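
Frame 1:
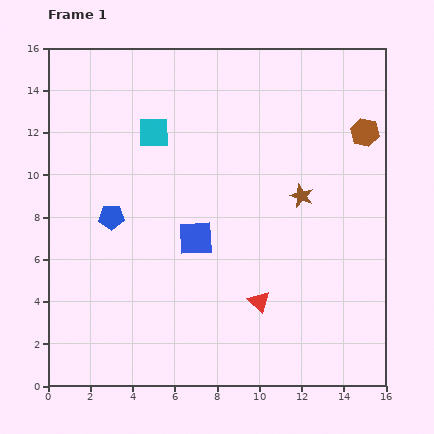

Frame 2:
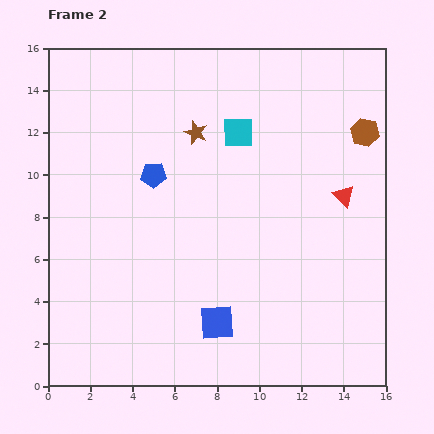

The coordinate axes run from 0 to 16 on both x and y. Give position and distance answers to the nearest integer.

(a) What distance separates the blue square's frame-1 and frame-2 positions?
4

The blue square moved from (7, 7) to (8, 3), a distance of √(1² + 4²) ≈ 4.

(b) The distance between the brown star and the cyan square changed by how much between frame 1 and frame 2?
-6

Distance in frame 1: 8. Distance in frame 2: 2.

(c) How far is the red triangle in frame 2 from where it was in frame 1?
6

The red triangle moved from (10, 4) to (14, 9), a distance of √(4² + 5²) ≈ 6.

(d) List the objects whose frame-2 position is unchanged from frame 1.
the brown hexagon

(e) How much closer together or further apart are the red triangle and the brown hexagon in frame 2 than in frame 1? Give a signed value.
-6

Distance in frame 1: 9. Distance in frame 2: 3.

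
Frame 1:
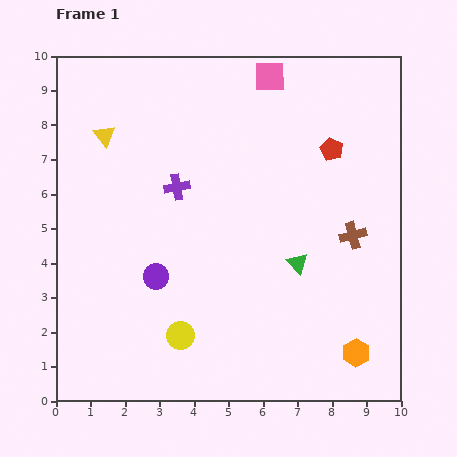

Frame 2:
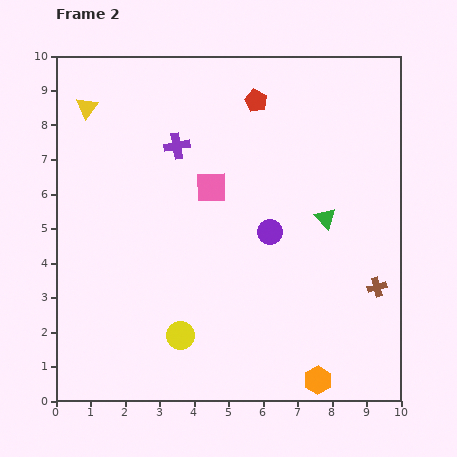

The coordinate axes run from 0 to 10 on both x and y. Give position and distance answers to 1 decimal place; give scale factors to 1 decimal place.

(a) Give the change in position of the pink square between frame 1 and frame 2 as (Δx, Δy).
(-1.7, -3.2)

The pink square was at (6.2, 9.4) in frame 1 and (4.5, 6.2) in frame 2.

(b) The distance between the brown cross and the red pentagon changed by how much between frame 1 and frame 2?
+3.8

Distance in frame 1: 2.6. Distance in frame 2: 6.4.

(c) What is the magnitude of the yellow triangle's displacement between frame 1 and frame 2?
0.9

The yellow triangle moved from (1.4, 7.7) to (0.9, 8.5), a distance of √(0.5² + 0.8²) ≈ 0.9.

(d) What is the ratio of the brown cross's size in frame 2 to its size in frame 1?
0.7×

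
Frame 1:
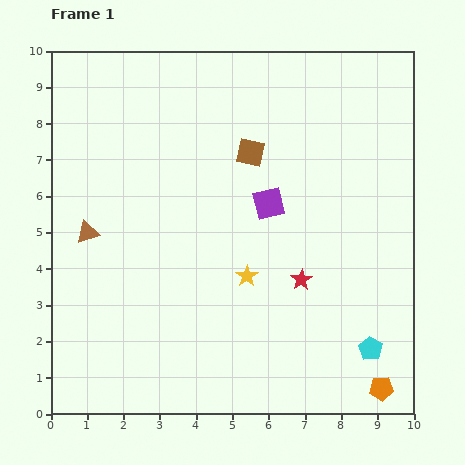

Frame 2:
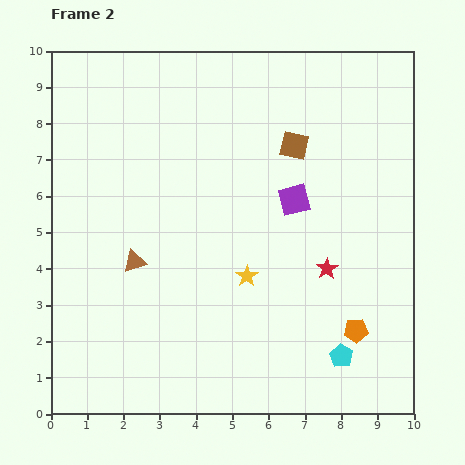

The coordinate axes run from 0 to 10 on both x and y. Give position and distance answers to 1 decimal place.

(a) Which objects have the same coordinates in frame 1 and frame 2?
the yellow star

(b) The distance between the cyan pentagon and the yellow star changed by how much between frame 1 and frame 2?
-0.5

Distance in frame 1: 3.9. Distance in frame 2: 3.4.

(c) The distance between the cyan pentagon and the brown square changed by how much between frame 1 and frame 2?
-0.4

Distance in frame 1: 6.3. Distance in frame 2: 5.9.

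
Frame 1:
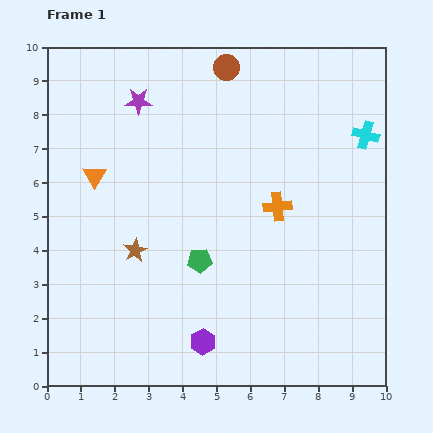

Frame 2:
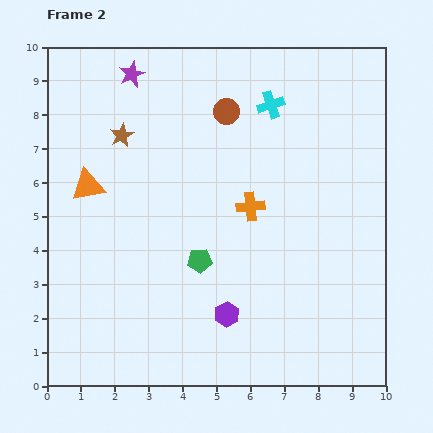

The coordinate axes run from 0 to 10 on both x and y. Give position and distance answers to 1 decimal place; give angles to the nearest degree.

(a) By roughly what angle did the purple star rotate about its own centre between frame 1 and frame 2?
25° counter-clockwise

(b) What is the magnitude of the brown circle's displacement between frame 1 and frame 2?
1.3

The brown circle moved from (5.3, 9.4) to (5.3, 8.1), a distance of √(0.0² + 1.3²) ≈ 1.3.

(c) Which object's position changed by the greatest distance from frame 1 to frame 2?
the brown star

(moved 3.4; next 2.9)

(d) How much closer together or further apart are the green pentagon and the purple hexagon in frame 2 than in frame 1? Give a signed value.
-0.6

Distance in frame 1: 2.4. Distance in frame 2: 1.8.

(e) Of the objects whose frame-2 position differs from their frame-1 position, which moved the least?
the orange triangle

(moved 0.4)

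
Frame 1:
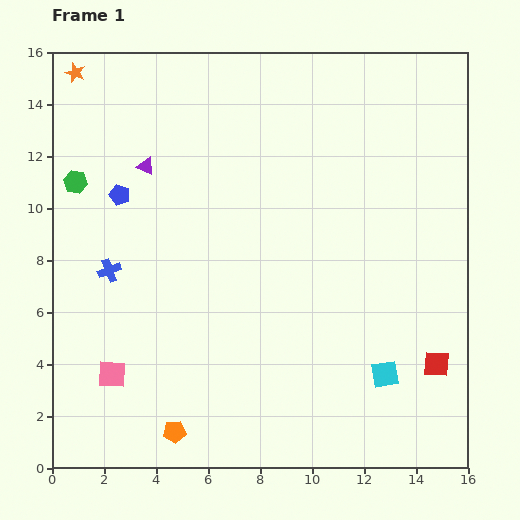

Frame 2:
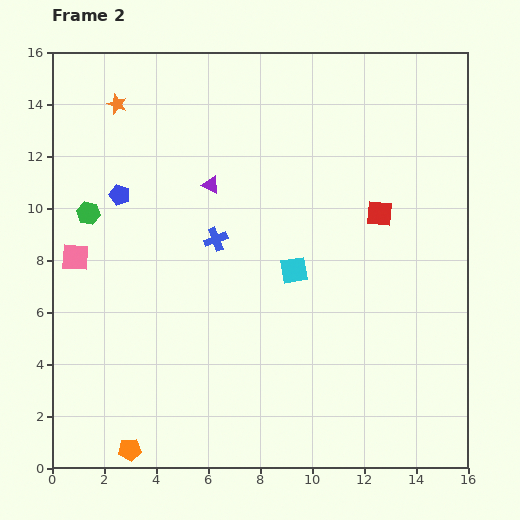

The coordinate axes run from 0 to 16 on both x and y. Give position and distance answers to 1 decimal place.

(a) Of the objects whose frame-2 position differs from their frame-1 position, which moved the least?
the green hexagon

(moved 1.3)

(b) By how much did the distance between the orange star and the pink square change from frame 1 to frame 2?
-5.6

Distance in frame 1: 11.7. Distance in frame 2: 6.1.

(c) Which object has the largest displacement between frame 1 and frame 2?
the red square

(moved 6.2; next 5.3)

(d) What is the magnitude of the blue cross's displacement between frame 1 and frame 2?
4.3

The blue cross moved from (2.2, 7.6) to (6.3, 8.8), a distance of √(4.1² + 1.2²) ≈ 4.3.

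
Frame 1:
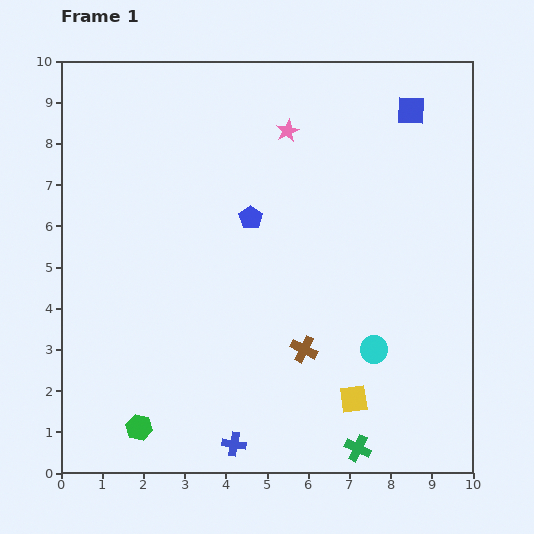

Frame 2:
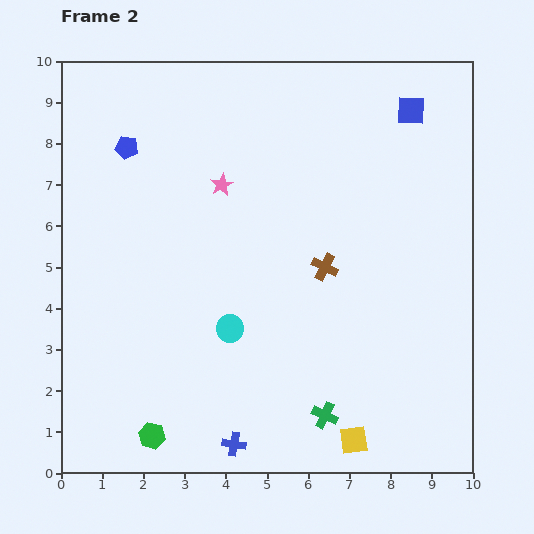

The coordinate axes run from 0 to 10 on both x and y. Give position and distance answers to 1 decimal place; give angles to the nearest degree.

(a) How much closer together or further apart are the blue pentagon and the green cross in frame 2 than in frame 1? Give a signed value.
+1.9

Distance in frame 1: 6.2. Distance in frame 2: 8.1.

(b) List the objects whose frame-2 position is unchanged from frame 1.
the blue cross, the blue square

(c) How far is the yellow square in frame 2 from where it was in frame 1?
1.0

The yellow square moved from (7.1, 1.8) to (7.1, 0.8), a distance of √(0.0² + 1.0²) ≈ 1.0.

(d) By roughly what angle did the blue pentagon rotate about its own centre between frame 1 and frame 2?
25° counter-clockwise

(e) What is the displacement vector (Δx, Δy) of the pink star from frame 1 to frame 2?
(-1.6, -1.3)

The pink star was at (5.5, 8.3) in frame 1 and (3.9, 7.0) in frame 2.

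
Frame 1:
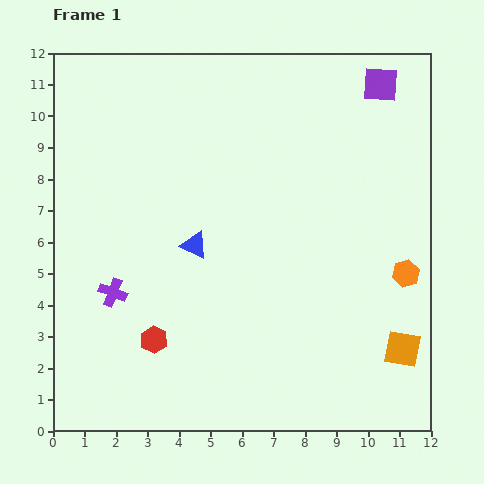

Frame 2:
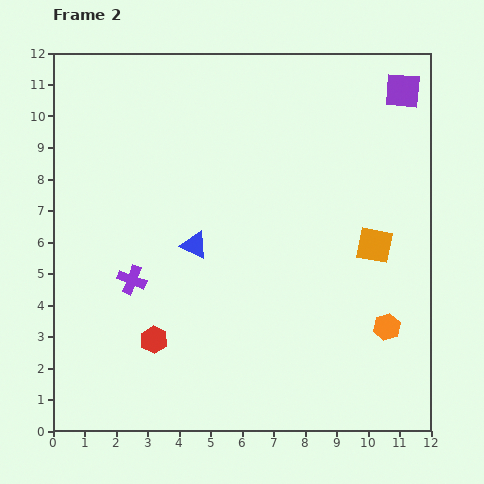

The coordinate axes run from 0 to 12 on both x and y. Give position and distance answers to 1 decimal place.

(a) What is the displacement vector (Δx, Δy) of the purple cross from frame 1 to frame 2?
(0.6, 0.4)

The purple cross was at (1.9, 4.4) in frame 1 and (2.5, 4.8) in frame 2.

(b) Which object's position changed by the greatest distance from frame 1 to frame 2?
the orange square

(moved 3.4; next 1.8)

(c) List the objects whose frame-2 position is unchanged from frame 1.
the red hexagon, the blue triangle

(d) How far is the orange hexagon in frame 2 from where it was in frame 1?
1.8

The orange hexagon moved from (11.2, 5.0) to (10.6, 3.3), a distance of √(0.6² + 1.7²) ≈ 1.8.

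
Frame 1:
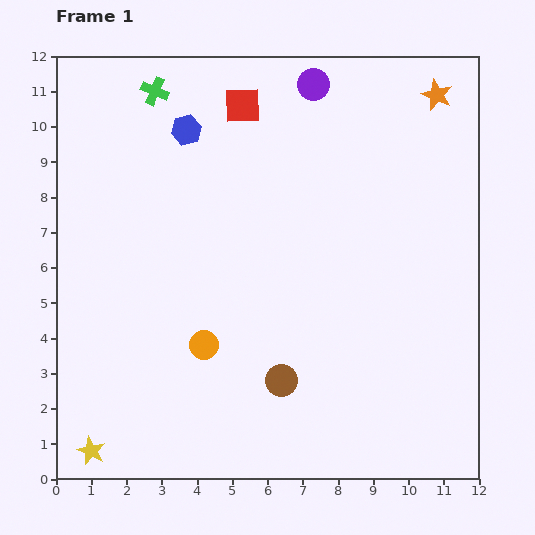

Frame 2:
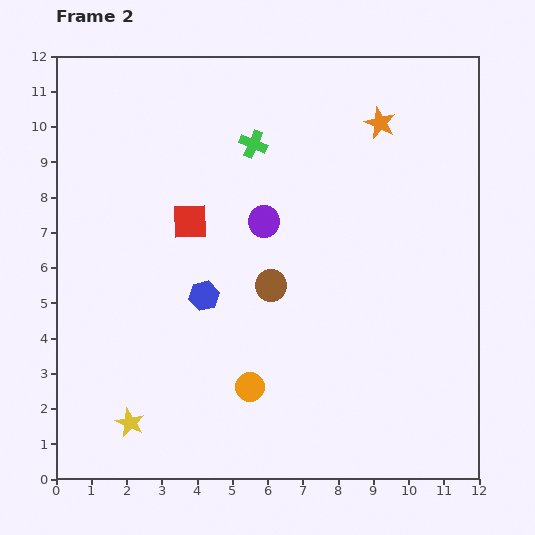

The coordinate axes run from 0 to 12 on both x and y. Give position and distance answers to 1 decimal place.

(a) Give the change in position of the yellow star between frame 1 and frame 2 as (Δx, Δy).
(1.1, 0.8)

The yellow star was at (1.0, 0.8) in frame 1 and (2.1, 1.6) in frame 2.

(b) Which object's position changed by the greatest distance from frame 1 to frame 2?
the blue hexagon

(moved 4.7; next 4.1)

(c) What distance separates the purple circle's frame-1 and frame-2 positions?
4.1

The purple circle moved from (7.3, 11.2) to (5.9, 7.3), a distance of √(1.4² + 3.9²) ≈ 4.1.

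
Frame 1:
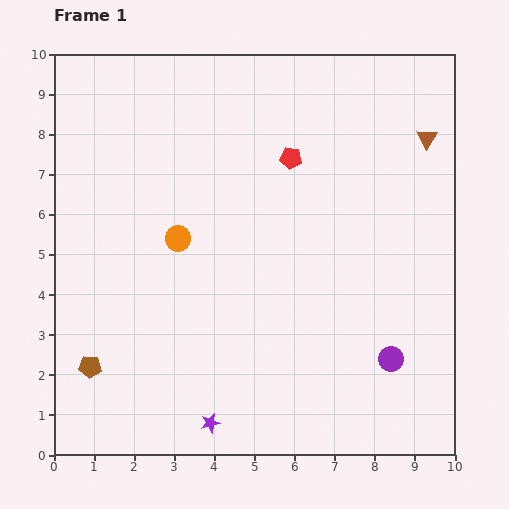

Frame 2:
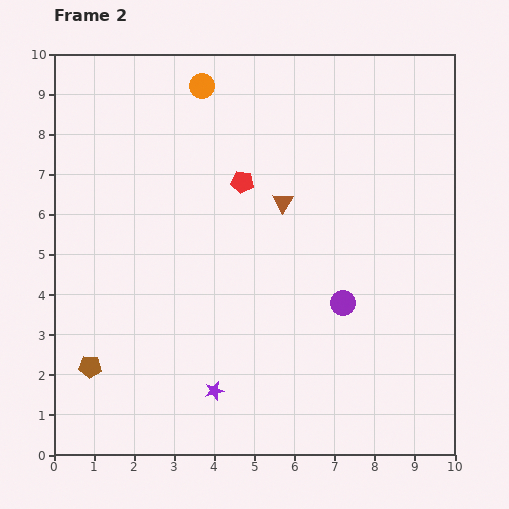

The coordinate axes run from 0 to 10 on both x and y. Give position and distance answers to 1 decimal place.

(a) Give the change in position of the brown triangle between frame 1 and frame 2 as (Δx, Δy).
(-3.6, -1.6)

The brown triangle was at (9.3, 7.9) in frame 1 and (5.7, 6.3) in frame 2.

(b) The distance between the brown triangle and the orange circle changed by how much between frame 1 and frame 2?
-3.2

Distance in frame 1: 6.7. Distance in frame 2: 3.5.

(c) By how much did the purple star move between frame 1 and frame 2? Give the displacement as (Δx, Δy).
(0.1, 0.8)

The purple star was at (3.9, 0.8) in frame 1 and (4.0, 1.6) in frame 2.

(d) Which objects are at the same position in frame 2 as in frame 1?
the brown pentagon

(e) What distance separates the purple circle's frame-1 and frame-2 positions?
1.8

The purple circle moved from (8.4, 2.4) to (7.2, 3.8), a distance of √(1.2² + 1.4²) ≈ 1.8.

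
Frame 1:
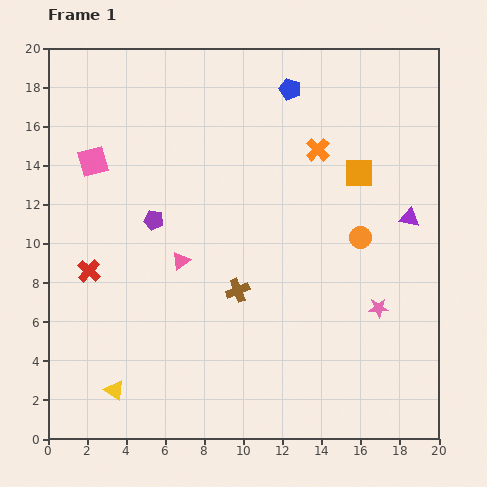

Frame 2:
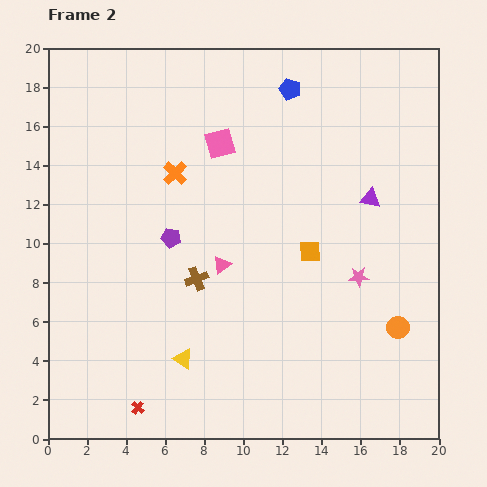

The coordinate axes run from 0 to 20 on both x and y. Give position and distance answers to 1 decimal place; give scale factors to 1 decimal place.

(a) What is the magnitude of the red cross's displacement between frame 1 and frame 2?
7.4

The red cross moved from (2.1, 8.6) to (4.6, 1.6), a distance of √(2.5² + 7.0²) ≈ 7.4.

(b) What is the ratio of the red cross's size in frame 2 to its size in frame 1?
0.6×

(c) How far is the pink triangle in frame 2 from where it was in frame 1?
2.1

The pink triangle moved from (6.8, 9.1) to (8.9, 8.9), a distance of √(2.1² + 0.2²) ≈ 2.1.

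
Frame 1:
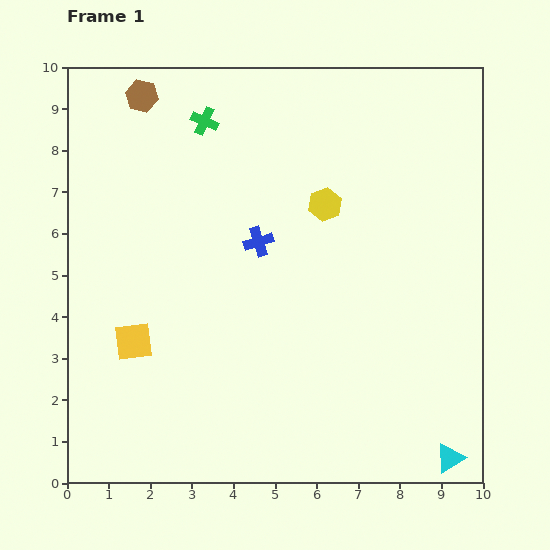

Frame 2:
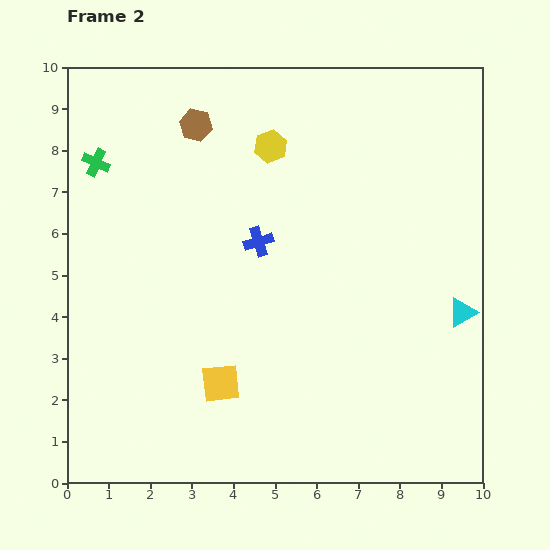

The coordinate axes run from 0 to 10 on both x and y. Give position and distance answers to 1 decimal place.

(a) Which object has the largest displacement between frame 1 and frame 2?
the cyan triangle

(moved 3.5; next 2.8)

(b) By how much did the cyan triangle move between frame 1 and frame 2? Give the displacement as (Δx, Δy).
(0.3, 3.5)

The cyan triangle was at (9.2, 0.6) in frame 1 and (9.5, 4.1) in frame 2.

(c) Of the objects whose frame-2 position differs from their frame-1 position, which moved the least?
the brown hexagon

(moved 1.5)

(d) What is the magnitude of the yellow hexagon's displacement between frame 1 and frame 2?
1.9

The yellow hexagon moved from (6.2, 6.7) to (4.9, 8.1), a distance of √(1.3² + 1.4²) ≈ 1.9.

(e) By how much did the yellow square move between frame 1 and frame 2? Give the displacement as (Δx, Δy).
(2.1, -1.0)

The yellow square was at (1.6, 3.4) in frame 1 and (3.7, 2.4) in frame 2.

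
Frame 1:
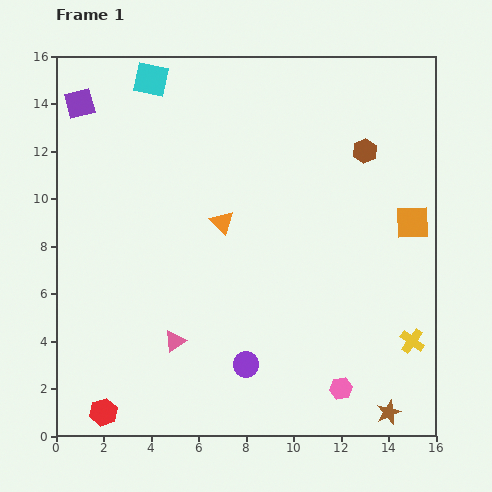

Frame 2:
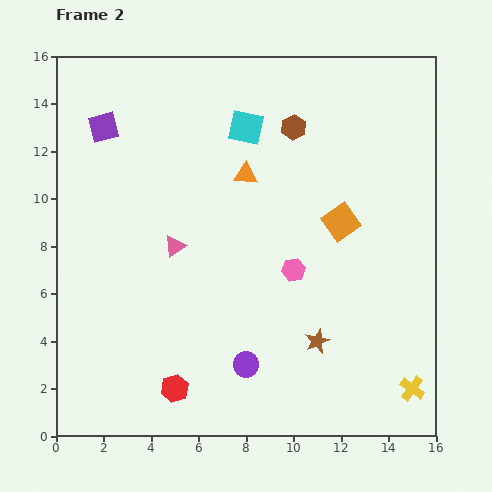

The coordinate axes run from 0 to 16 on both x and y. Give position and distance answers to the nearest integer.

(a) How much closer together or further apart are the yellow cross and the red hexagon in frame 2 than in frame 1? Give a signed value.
-3

Distance in frame 1: 13. Distance in frame 2: 10.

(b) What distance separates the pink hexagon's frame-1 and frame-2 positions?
5

The pink hexagon moved from (12, 2) to (10, 7), a distance of √(2² + 5²) ≈ 5.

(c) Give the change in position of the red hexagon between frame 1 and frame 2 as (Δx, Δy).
(3, 1)

The red hexagon was at (2, 1) in frame 1 and (5, 2) in frame 2.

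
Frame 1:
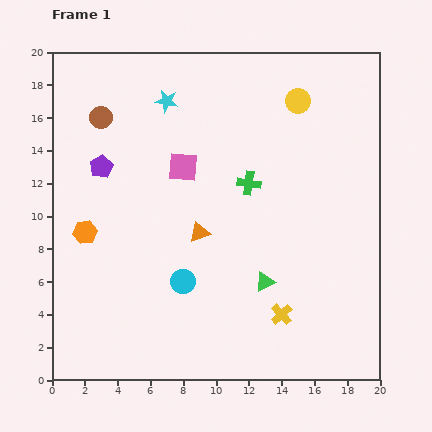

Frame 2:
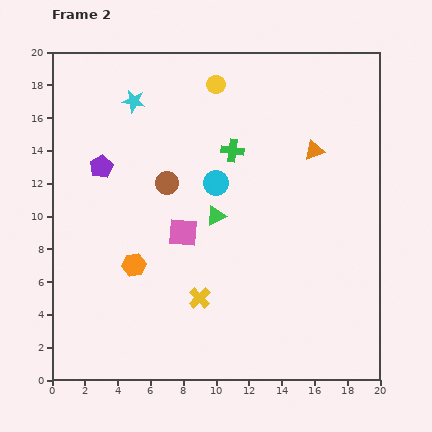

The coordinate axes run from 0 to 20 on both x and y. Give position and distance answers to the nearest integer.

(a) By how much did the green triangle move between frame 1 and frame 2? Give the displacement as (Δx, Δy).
(-3, 4)

The green triangle was at (13, 6) in frame 1 and (10, 10) in frame 2.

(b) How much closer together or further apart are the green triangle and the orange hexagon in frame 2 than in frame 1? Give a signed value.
-5

Distance in frame 1: 11. Distance in frame 2: 6.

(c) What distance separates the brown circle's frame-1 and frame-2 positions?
6

The brown circle moved from (3, 16) to (7, 12), a distance of √(4² + 4²) ≈ 6.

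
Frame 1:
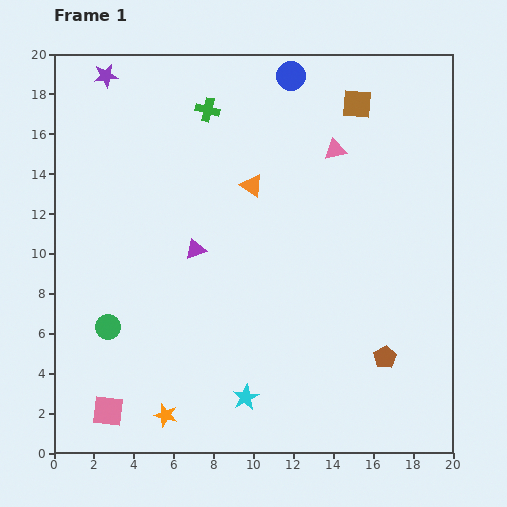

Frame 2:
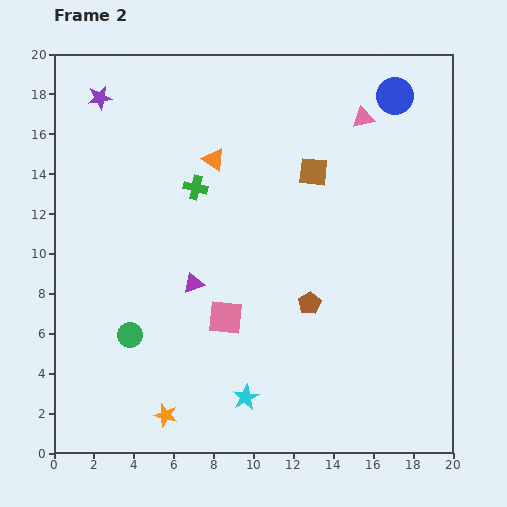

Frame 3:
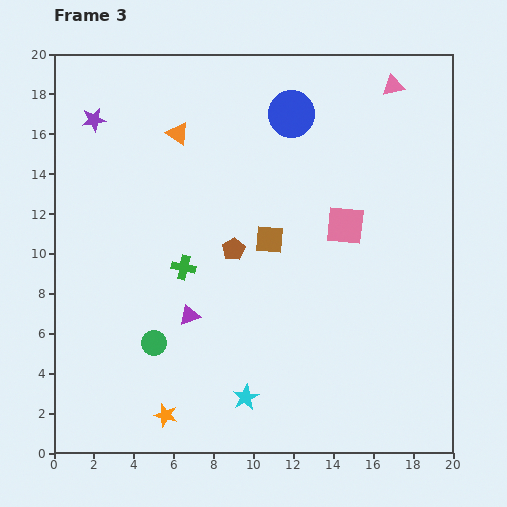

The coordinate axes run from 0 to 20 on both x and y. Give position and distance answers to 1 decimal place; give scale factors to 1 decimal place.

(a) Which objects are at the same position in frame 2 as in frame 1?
the cyan star, the orange star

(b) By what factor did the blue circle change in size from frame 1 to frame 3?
1.6×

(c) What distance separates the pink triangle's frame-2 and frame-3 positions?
2.2

The pink triangle moved from (15.5, 16.8) to (17.0, 18.4), a distance of √(1.5² + 1.6²) ≈ 2.2.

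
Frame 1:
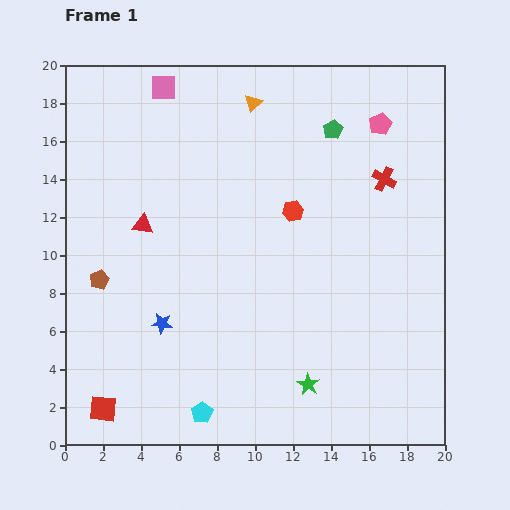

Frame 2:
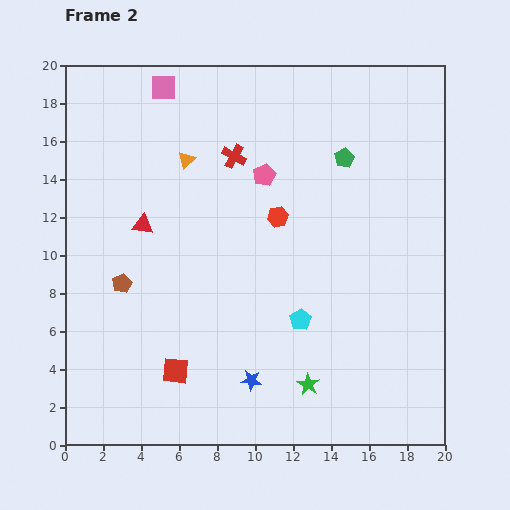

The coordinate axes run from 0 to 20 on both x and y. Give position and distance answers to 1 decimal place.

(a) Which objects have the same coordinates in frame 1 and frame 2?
the green star, the red triangle, the pink square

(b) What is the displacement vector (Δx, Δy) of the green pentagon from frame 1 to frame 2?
(0.6, -1.5)

The green pentagon was at (14.1, 16.6) in frame 1 and (14.7, 15.1) in frame 2.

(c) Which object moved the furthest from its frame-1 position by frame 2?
the red cross

(moved 8.0; next 7.1)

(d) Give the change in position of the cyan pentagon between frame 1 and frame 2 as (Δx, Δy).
(5.2, 4.9)

The cyan pentagon was at (7.2, 1.7) in frame 1 and (12.4, 6.6) in frame 2.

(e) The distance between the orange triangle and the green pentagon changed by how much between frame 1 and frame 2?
+3.9

Distance in frame 1: 4.4. Distance in frame 2: 8.3.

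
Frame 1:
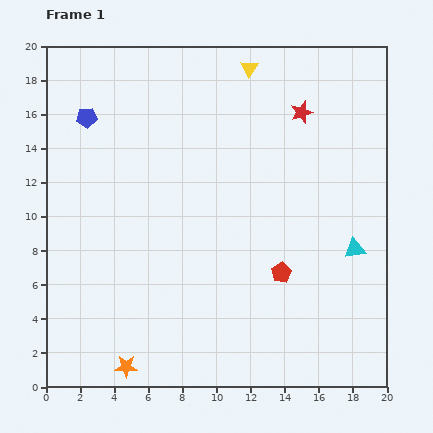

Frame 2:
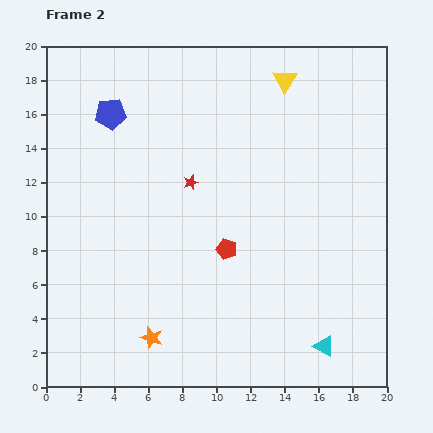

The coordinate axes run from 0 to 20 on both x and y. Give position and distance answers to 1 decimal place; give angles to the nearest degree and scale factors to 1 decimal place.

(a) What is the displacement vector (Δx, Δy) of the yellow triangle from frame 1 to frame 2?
(2.1, -0.7)

The yellow triangle was at (11.9, 18.7) in frame 1 and (14.0, 18.0) in frame 2.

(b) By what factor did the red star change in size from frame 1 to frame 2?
0.7×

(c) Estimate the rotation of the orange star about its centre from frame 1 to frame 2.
18° clockwise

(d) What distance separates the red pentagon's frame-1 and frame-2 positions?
3.5

The red pentagon moved from (13.8, 6.7) to (10.6, 8.1), a distance of √(3.2² + 1.4²) ≈ 3.5.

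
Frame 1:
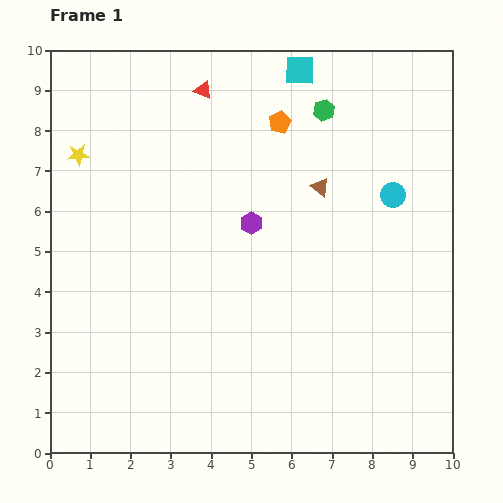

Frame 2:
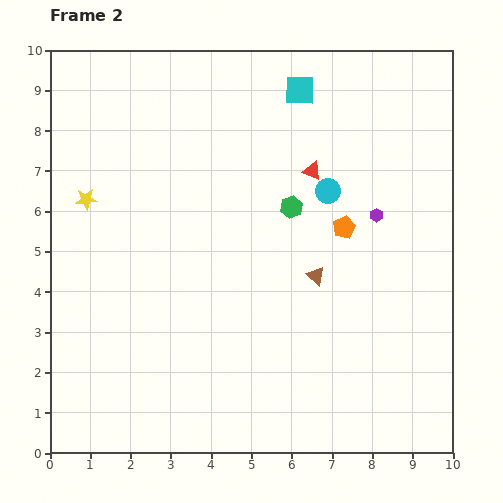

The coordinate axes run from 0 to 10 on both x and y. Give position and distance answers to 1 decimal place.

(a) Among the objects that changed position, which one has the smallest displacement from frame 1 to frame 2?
the cyan square

(moved 0.5)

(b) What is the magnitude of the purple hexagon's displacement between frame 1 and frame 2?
3.1

The purple hexagon moved from (5.0, 5.7) to (8.1, 5.9), a distance of √(3.1² + 0.2²) ≈ 3.1.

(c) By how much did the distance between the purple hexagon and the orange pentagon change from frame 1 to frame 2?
-1.7

Distance in frame 1: 2.6. Distance in frame 2: 0.9.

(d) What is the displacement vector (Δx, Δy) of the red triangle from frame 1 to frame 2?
(2.7, -2.0)

The red triangle was at (3.8, 9.0) in frame 1 and (6.5, 7.0) in frame 2.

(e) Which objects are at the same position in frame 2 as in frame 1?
none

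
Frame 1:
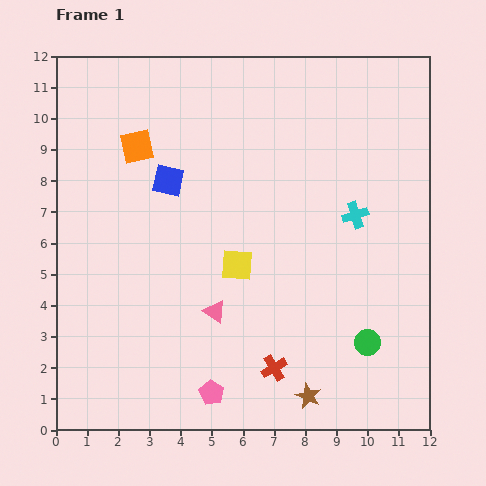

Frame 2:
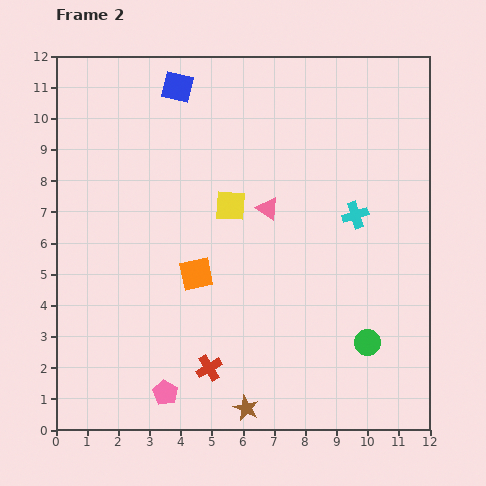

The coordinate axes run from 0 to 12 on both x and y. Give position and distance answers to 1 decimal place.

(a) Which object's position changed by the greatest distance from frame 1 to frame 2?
the orange square

(moved 4.5; next 3.7)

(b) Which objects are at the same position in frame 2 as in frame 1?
the green circle, the cyan cross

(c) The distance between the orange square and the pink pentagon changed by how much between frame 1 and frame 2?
-4.4

Distance in frame 1: 8.3. Distance in frame 2: 3.9.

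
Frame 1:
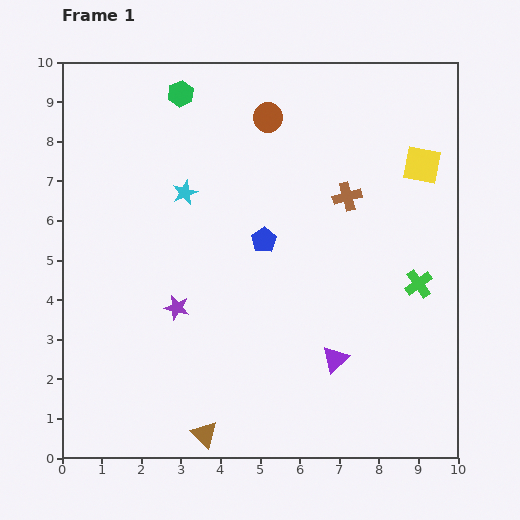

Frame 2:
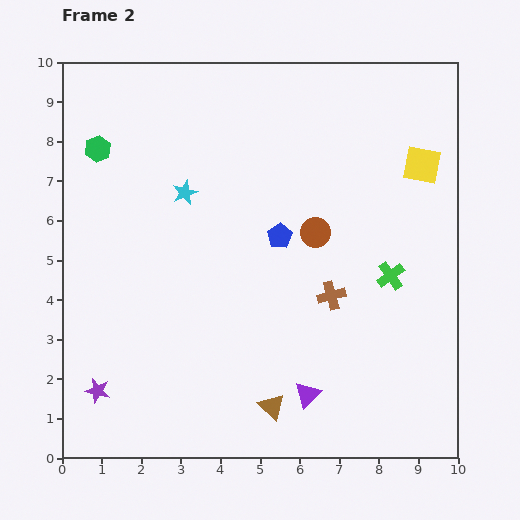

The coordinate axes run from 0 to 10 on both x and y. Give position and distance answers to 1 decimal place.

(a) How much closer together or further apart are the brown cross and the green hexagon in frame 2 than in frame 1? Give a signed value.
+2.1

Distance in frame 1: 4.9. Distance in frame 2: 7.0.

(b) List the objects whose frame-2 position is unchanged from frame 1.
the cyan star, the yellow square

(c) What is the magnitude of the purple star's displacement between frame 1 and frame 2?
2.9

The purple star moved from (2.9, 3.8) to (0.9, 1.7), a distance of √(2.0² + 2.1²) ≈ 2.9.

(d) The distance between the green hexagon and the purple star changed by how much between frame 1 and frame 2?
+0.7

Distance in frame 1: 5.4. Distance in frame 2: 6.1.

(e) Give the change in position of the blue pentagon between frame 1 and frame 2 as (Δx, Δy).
(0.4, 0.1)

The blue pentagon was at (5.1, 5.5) in frame 1 and (5.5, 5.6) in frame 2.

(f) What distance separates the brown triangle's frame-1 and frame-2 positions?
1.8

The brown triangle moved from (3.6, 0.6) to (5.3, 1.3), a distance of √(1.7² + 0.7²) ≈ 1.8.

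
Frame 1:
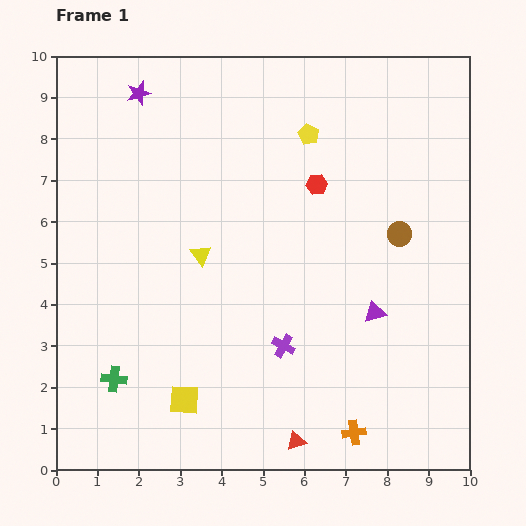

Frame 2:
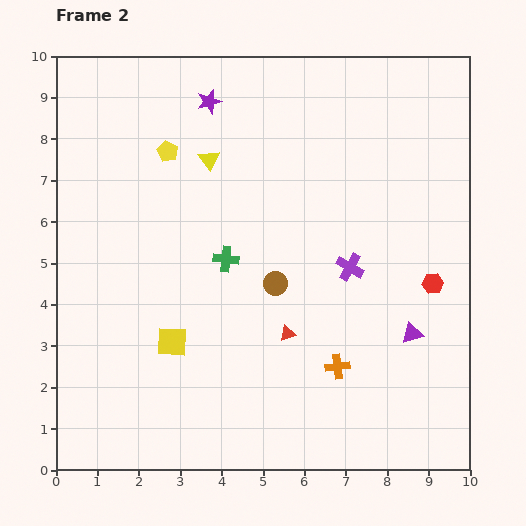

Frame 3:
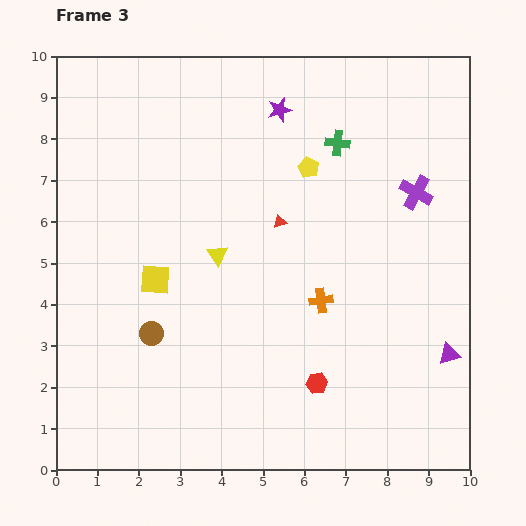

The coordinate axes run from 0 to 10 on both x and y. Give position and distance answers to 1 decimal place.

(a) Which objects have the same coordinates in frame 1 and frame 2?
none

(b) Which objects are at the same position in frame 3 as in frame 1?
none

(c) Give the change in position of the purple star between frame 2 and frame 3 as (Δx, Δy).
(1.7, -0.2)

The purple star was at (3.7, 8.9) in frame 2 and (5.4, 8.7) in frame 3.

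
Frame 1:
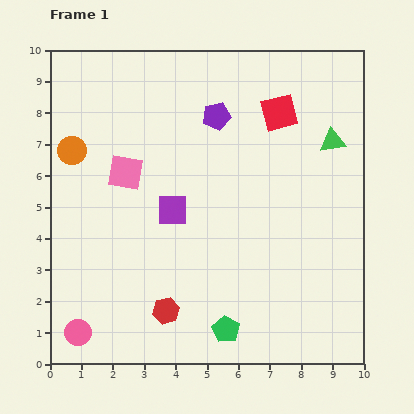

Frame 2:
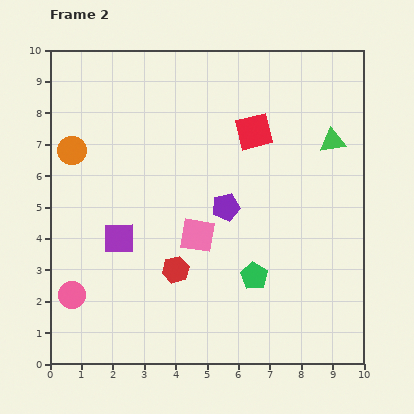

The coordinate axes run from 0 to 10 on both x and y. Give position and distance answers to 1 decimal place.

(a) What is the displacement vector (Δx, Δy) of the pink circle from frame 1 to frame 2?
(-0.2, 1.2)

The pink circle was at (0.9, 1.0) in frame 1 and (0.7, 2.2) in frame 2.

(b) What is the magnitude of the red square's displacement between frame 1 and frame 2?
1.0

The red square moved from (7.3, 8.0) to (6.5, 7.4), a distance of √(0.8² + 0.6²) ≈ 1.0.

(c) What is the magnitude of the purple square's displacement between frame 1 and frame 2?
1.9

The purple square moved from (3.9, 4.9) to (2.2, 4.0), a distance of √(1.7² + 0.9²) ≈ 1.9.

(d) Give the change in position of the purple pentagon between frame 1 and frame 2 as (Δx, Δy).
(0.3, -2.9)

The purple pentagon was at (5.3, 7.9) in frame 1 and (5.6, 5.0) in frame 2.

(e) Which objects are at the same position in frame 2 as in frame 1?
the green triangle, the orange circle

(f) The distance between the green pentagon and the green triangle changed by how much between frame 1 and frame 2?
-1.9

Distance in frame 1: 6.9. Distance in frame 2: 5.0.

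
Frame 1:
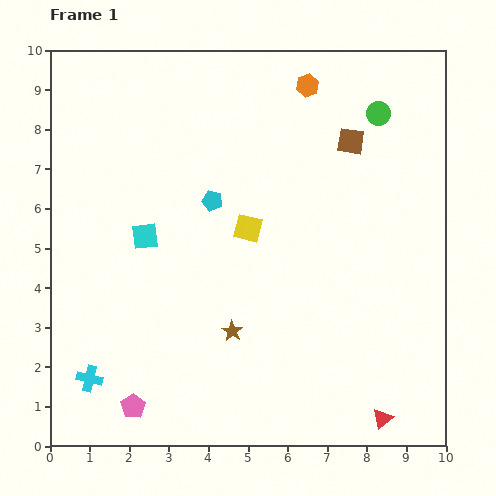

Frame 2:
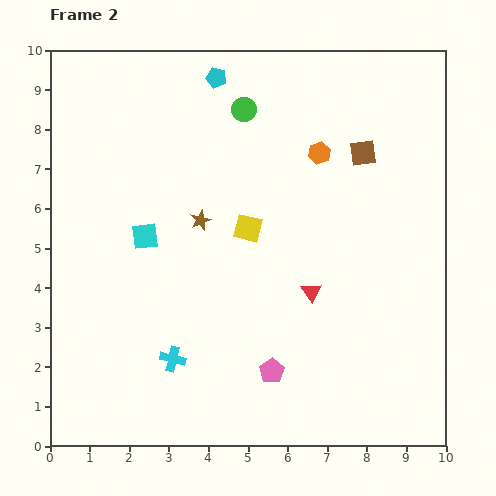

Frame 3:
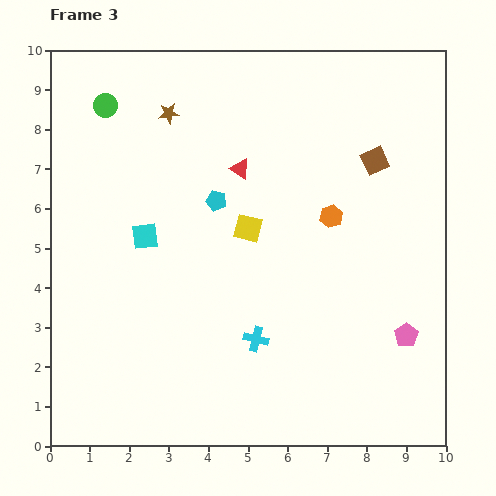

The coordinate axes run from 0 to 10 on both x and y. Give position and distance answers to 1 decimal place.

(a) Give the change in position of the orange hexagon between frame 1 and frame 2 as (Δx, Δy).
(0.3, -1.7)

The orange hexagon was at (6.5, 9.1) in frame 1 and (6.8, 7.4) in frame 2.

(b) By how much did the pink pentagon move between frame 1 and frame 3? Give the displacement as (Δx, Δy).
(6.9, 1.8)

The pink pentagon was at (2.1, 1.0) in frame 1 and (9.0, 2.8) in frame 3.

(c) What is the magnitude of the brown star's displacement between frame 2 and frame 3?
2.8

The brown star moved from (3.8, 5.7) to (3.0, 8.4), a distance of √(0.8² + 2.7²) ≈ 2.8.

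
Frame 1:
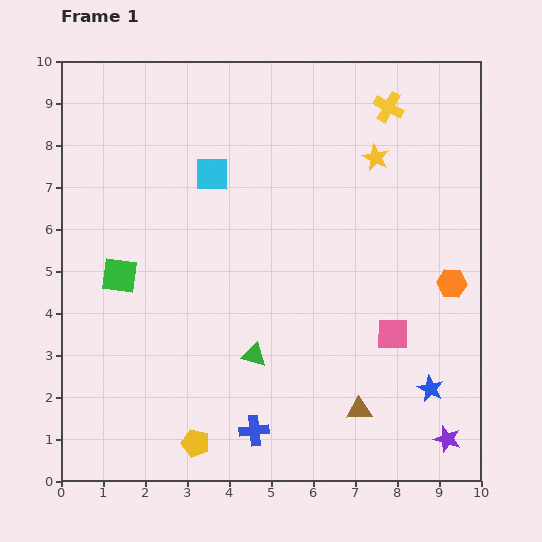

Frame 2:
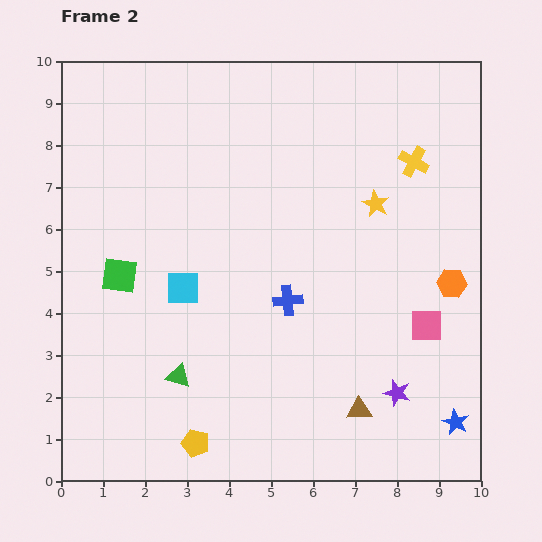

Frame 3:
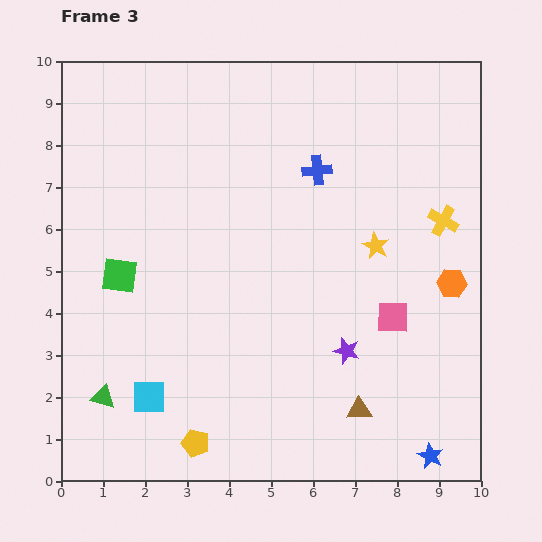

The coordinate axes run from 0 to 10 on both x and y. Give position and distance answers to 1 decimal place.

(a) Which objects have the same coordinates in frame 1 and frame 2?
the yellow pentagon, the orange hexagon, the brown triangle, the green square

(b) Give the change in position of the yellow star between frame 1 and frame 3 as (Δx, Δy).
(0.0, -2.1)

The yellow star was at (7.5, 7.7) in frame 1 and (7.5, 5.6) in frame 3.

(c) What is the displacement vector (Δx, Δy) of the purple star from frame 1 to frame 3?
(-2.4, 2.1)

The purple star was at (9.2, 1.0) in frame 1 and (6.8, 3.1) in frame 3.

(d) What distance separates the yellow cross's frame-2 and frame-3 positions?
1.6

The yellow cross moved from (8.4, 7.6) to (9.1, 6.2), a distance of √(0.7² + 1.4²) ≈ 1.6.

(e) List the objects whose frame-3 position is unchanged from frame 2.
the yellow pentagon, the orange hexagon, the brown triangle, the green square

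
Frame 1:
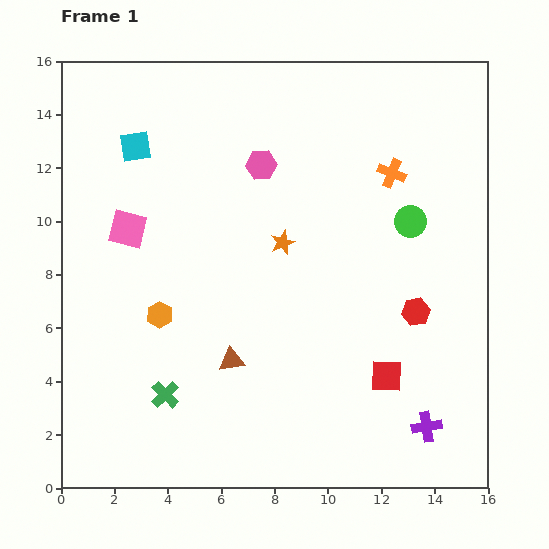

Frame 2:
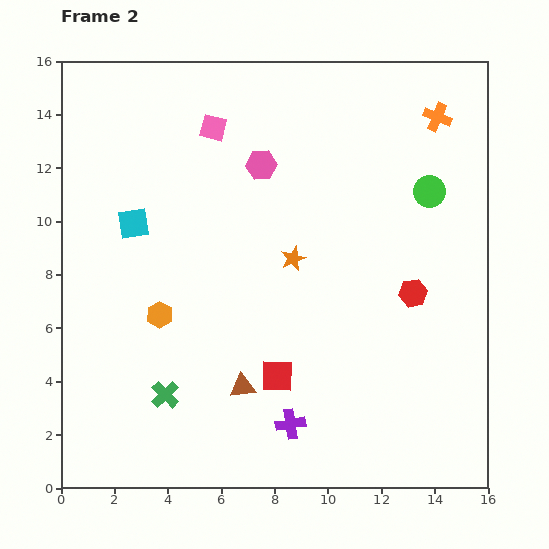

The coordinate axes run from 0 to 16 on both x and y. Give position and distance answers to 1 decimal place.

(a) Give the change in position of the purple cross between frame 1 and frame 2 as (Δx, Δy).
(-5.1, 0.1)

The purple cross was at (13.7, 2.3) in frame 1 and (8.6, 2.4) in frame 2.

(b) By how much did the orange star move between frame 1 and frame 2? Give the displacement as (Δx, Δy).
(0.4, -0.6)

The orange star was at (8.3, 9.2) in frame 1 and (8.7, 8.6) in frame 2.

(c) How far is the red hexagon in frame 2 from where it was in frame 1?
0.7

The red hexagon moved from (13.3, 6.6) to (13.2, 7.3), a distance of √(0.1² + 0.7²) ≈ 0.7.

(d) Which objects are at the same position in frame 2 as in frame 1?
the pink hexagon, the orange hexagon, the green cross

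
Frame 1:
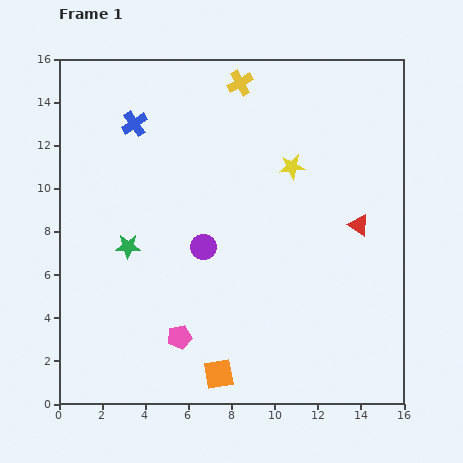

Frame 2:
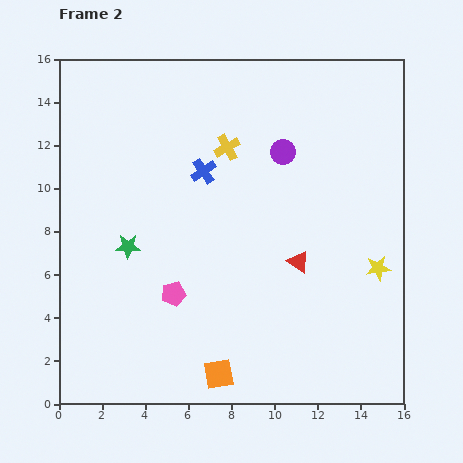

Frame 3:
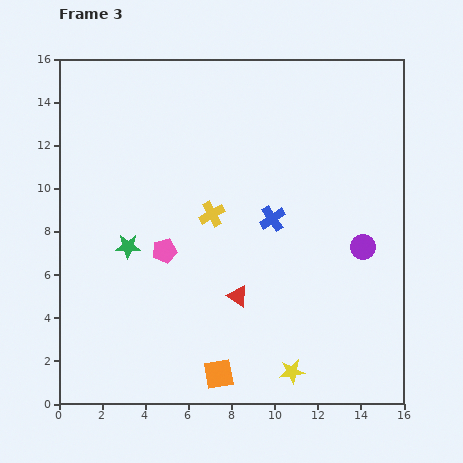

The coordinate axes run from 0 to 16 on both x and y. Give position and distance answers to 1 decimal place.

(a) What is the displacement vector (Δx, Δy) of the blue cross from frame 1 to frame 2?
(3.2, -2.2)

The blue cross was at (3.5, 13.0) in frame 1 and (6.7, 10.8) in frame 2.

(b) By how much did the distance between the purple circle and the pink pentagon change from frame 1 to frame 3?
+4.9

Distance in frame 1: 4.3. Distance in frame 3: 9.2.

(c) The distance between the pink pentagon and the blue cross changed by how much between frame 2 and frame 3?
-0.7

Distance in frame 2: 5.9. Distance in frame 3: 5.2.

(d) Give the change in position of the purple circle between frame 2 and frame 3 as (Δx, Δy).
(3.7, -4.4)

The purple circle was at (10.4, 11.7) in frame 2 and (14.1, 7.3) in frame 3.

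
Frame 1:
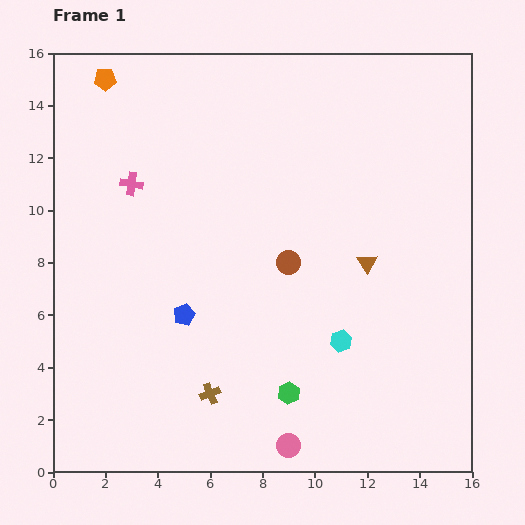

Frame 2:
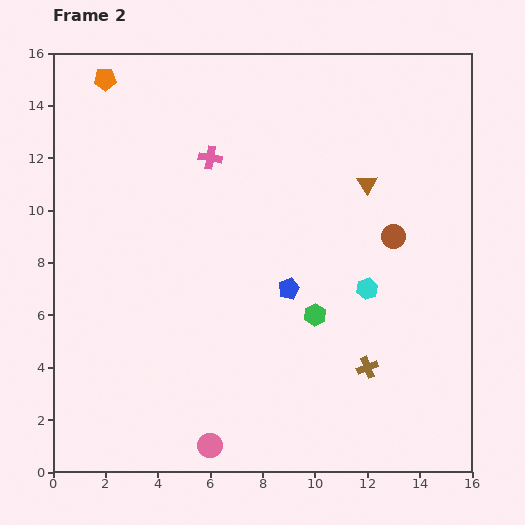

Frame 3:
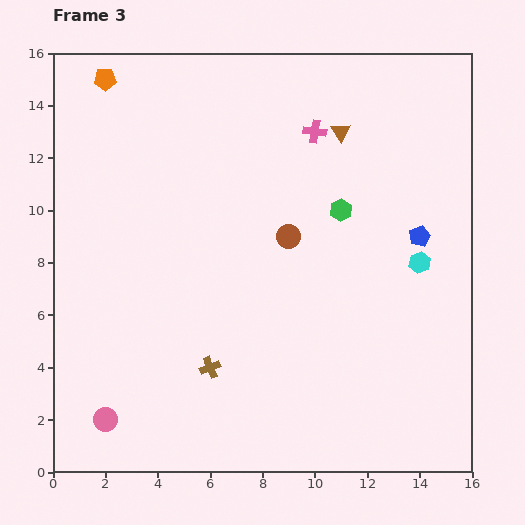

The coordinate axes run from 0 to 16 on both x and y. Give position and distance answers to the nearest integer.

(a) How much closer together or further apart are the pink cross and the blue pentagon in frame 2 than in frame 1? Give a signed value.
+1

Distance in frame 1: 5. Distance in frame 2: 6.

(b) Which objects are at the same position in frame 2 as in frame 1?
the orange pentagon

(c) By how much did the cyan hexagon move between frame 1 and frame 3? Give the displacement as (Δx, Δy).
(3, 3)

The cyan hexagon was at (11, 5) in frame 1 and (14, 8) in frame 3.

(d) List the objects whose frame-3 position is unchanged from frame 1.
the orange pentagon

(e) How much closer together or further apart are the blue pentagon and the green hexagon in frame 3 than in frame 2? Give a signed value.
+2

Distance in frame 2: 1. Distance in frame 3: 3.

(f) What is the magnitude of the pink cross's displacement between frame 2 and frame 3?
4

The pink cross moved from (6, 12) to (10, 13), a distance of √(4² + 1²) ≈ 4.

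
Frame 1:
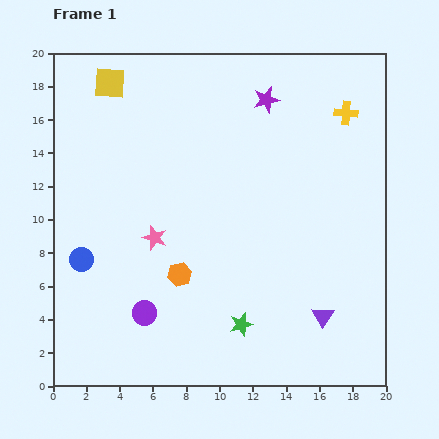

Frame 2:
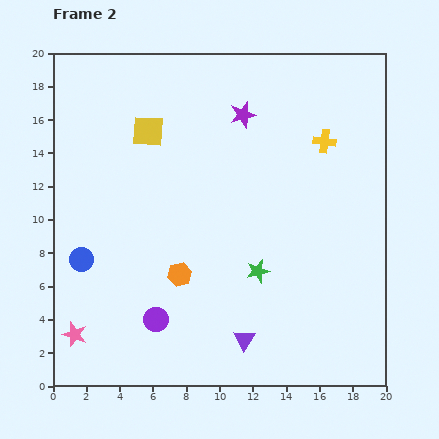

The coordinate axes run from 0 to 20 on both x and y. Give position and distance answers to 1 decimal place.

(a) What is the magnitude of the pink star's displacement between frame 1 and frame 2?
7.5

The pink star moved from (6.1, 8.9) to (1.3, 3.1), a distance of √(4.8² + 5.8²) ≈ 7.5.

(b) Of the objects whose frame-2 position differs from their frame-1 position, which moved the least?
the purple circle

(moved 0.8)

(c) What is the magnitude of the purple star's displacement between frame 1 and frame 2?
1.7

The purple star moved from (12.8, 17.2) to (11.4, 16.3), a distance of √(1.4² + 0.9²) ≈ 1.7.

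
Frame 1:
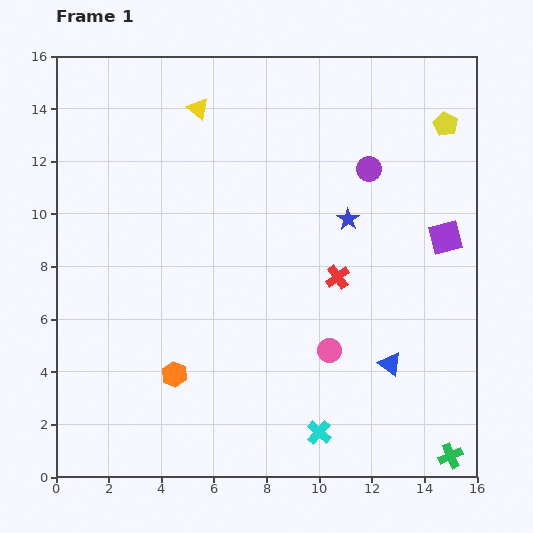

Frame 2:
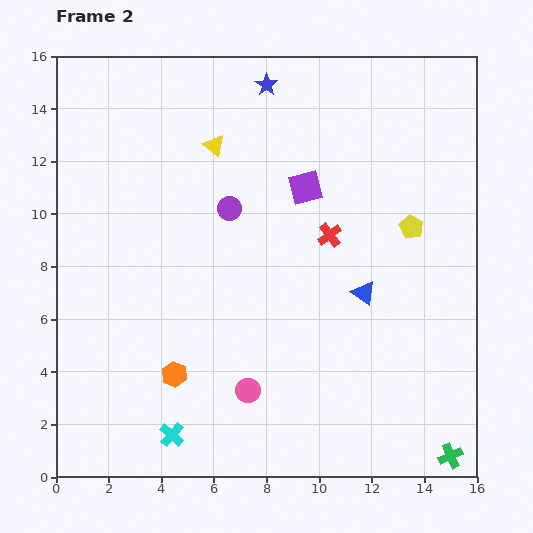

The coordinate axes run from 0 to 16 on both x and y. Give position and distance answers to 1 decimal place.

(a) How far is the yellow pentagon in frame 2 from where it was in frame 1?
4.1

The yellow pentagon moved from (14.8, 13.4) to (13.5, 9.5), a distance of √(1.3² + 3.9²) ≈ 4.1.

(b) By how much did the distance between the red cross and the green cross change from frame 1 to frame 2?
+1.6

Distance in frame 1: 8.0. Distance in frame 2: 9.6.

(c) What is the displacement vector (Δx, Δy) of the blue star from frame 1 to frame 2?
(-3.1, 5.1)

The blue star was at (11.1, 9.8) in frame 1 and (8.0, 14.9) in frame 2.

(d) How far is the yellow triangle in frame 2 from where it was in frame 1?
1.5

The yellow triangle moved from (5.4, 14.0) to (6.0, 12.6), a distance of √(0.6² + 1.4²) ≈ 1.5.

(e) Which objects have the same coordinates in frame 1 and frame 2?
the orange hexagon, the green cross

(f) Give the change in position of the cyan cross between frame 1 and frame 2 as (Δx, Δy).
(-5.6, -0.1)

The cyan cross was at (10.0, 1.7) in frame 1 and (4.4, 1.6) in frame 2.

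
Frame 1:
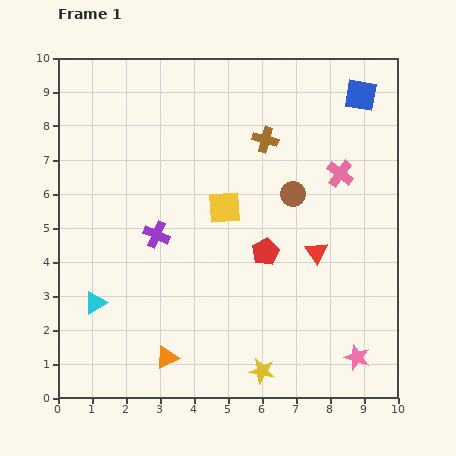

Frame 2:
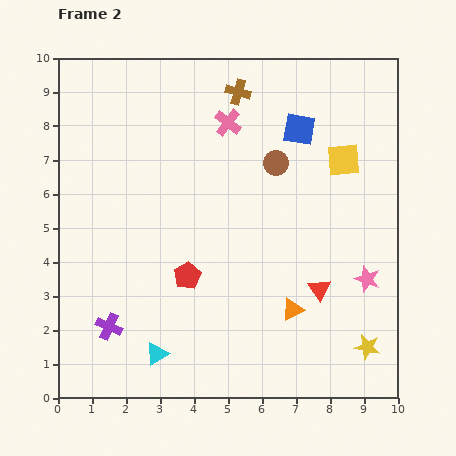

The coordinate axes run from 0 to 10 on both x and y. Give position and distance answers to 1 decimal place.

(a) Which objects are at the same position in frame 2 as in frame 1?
none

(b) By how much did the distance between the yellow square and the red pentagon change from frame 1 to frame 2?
+3.9

Distance in frame 1: 1.8. Distance in frame 2: 5.7.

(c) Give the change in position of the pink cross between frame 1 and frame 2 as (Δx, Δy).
(-3.3, 1.5)

The pink cross was at (8.3, 6.6) in frame 1 and (5.0, 8.1) in frame 2.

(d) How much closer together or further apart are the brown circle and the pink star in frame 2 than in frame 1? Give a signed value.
-0.9

Distance in frame 1: 5.2. Distance in frame 2: 4.3.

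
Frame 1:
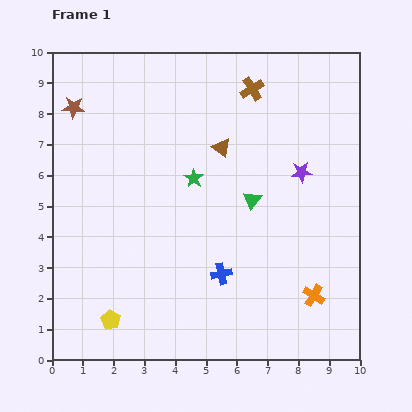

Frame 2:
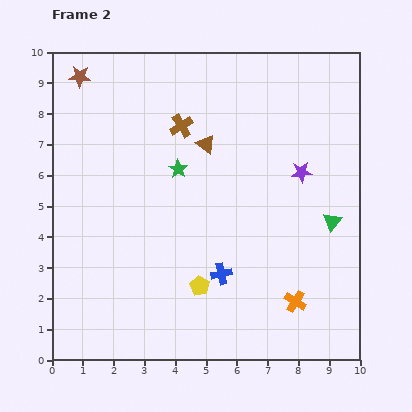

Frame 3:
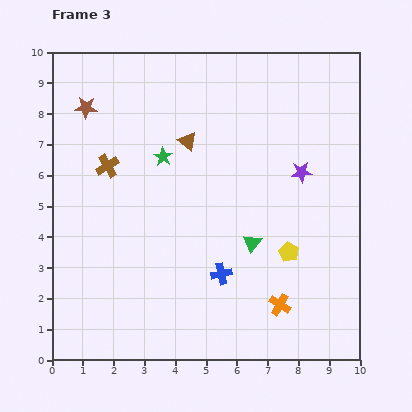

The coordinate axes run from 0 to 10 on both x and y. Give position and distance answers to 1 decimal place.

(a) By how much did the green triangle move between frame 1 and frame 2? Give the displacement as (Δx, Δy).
(2.6, -0.7)

The green triangle was at (6.5, 5.2) in frame 1 and (9.1, 4.5) in frame 2.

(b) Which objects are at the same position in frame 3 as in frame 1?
the blue cross, the purple star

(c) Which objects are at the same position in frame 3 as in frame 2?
the blue cross, the purple star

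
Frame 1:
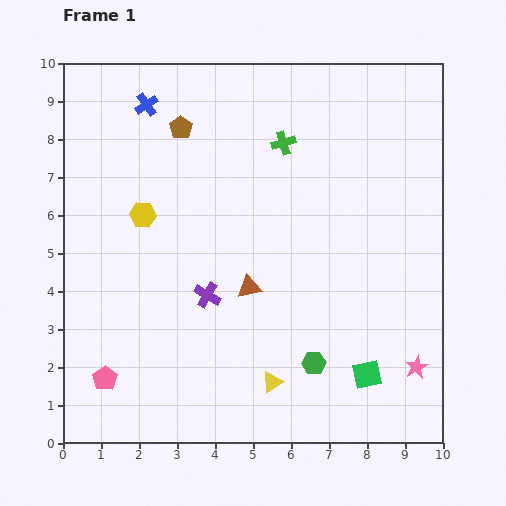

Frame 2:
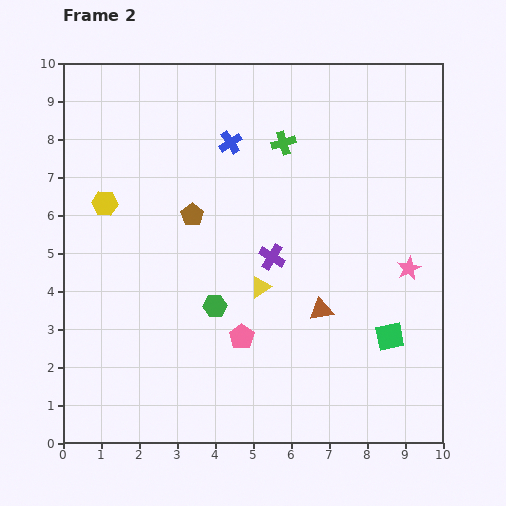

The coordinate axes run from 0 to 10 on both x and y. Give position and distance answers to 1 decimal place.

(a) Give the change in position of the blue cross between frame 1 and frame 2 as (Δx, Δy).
(2.2, -1.0)

The blue cross was at (2.2, 8.9) in frame 1 and (4.4, 7.9) in frame 2.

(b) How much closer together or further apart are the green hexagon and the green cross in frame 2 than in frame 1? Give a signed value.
-1.2

Distance in frame 1: 5.9. Distance in frame 2: 4.7.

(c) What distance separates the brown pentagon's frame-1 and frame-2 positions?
2.3

The brown pentagon moved from (3.1, 8.3) to (3.4, 6.0), a distance of √(0.3² + 2.3²) ≈ 2.3.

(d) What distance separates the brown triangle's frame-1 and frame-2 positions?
2.0

The brown triangle moved from (4.9, 4.1) to (6.8, 3.5), a distance of √(1.9² + 0.6²) ≈ 2.0.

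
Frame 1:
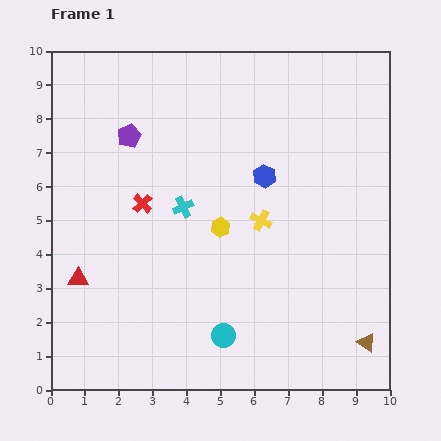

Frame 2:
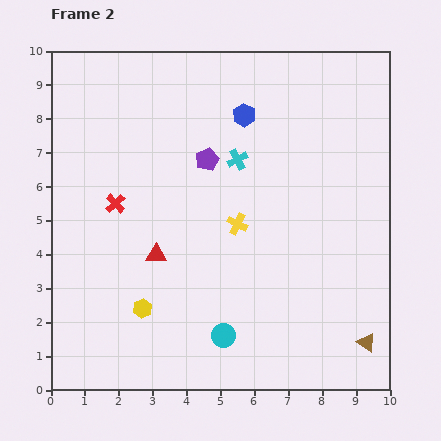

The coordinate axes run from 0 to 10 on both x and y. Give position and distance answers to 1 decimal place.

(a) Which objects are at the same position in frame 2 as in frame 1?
the cyan circle, the brown triangle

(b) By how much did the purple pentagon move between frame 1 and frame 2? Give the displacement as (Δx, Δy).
(2.3, -0.7)

The purple pentagon was at (2.3, 7.5) in frame 1 and (4.6, 6.8) in frame 2.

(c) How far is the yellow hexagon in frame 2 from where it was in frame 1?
3.3

The yellow hexagon moved from (5.0, 4.8) to (2.7, 2.4), a distance of √(2.3² + 2.4²) ≈ 3.3.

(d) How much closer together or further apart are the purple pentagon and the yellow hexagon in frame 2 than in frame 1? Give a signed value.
+1.0

Distance in frame 1: 3.8. Distance in frame 2: 4.8.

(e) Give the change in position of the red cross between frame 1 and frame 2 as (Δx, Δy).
(-0.8, 0.0)

The red cross was at (2.7, 5.5) in frame 1 and (1.9, 5.5) in frame 2.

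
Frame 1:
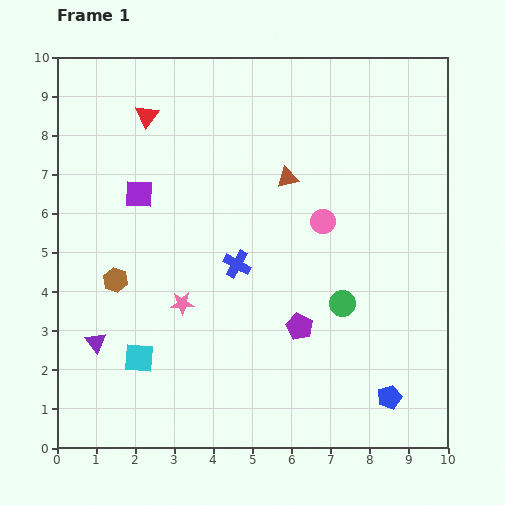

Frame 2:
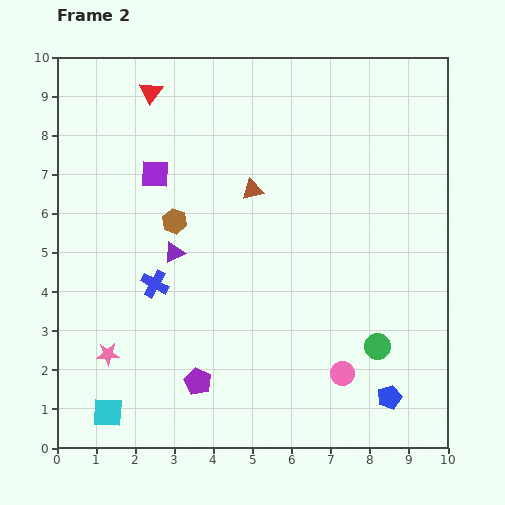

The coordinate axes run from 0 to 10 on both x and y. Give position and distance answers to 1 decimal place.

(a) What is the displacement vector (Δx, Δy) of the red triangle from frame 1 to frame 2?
(0.1, 0.6)

The red triangle was at (2.3, 8.5) in frame 1 and (2.4, 9.1) in frame 2.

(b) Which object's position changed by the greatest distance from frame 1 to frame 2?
the pink circle

(moved 3.9; next 3.0)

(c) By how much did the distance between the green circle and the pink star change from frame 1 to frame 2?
+2.8

Distance in frame 1: 4.1. Distance in frame 2: 6.9.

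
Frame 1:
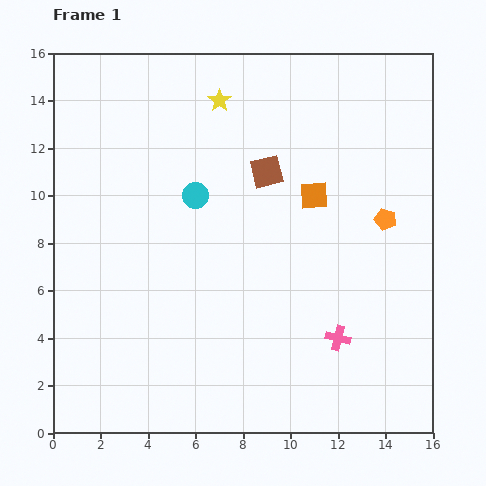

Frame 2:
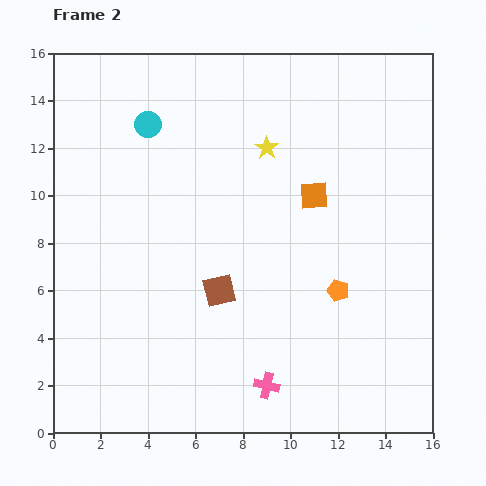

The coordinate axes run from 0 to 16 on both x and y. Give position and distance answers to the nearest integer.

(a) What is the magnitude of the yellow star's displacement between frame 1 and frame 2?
3

The yellow star moved from (7, 14) to (9, 12), a distance of √(2² + 2²) ≈ 3.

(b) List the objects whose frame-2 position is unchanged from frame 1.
the orange square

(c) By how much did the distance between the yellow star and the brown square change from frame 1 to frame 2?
+2

Distance in frame 1: 4. Distance in frame 2: 6.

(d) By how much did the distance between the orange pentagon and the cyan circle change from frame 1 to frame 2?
+3

Distance in frame 1: 8. Distance in frame 2: 11.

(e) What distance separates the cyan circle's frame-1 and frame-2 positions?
4

The cyan circle moved from (6, 10) to (4, 13), a distance of √(2² + 3²) ≈ 4.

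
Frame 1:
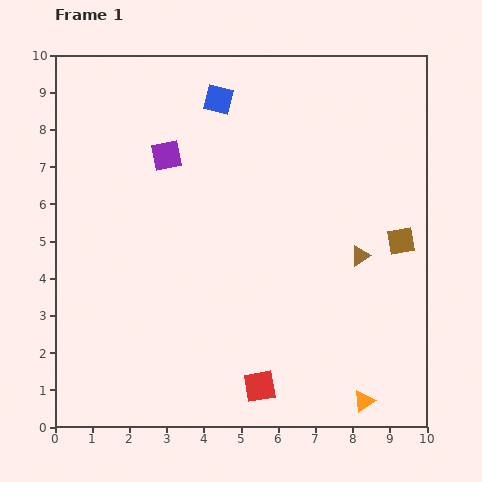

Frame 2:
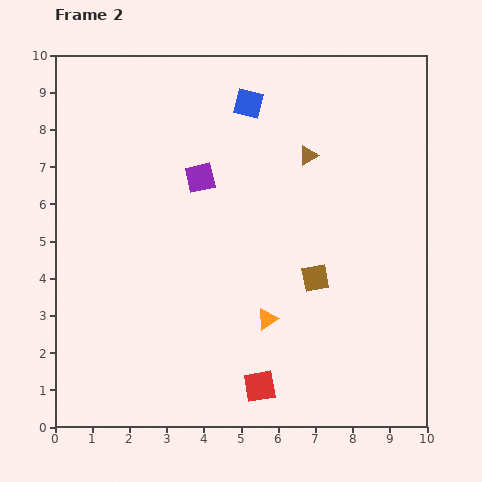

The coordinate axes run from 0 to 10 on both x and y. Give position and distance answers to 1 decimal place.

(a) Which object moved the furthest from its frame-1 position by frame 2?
the orange triangle

(moved 3.4; next 3.0)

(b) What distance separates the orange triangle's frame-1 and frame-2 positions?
3.4

The orange triangle moved from (8.3, 0.7) to (5.7, 2.9), a distance of √(2.6² + 2.2²) ≈ 3.4.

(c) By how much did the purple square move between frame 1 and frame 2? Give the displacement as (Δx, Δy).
(0.9, -0.6)

The purple square was at (3.0, 7.3) in frame 1 and (3.9, 6.7) in frame 2.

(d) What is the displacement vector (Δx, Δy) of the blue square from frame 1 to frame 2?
(0.8, -0.1)

The blue square was at (4.4, 8.8) in frame 1 and (5.2, 8.7) in frame 2.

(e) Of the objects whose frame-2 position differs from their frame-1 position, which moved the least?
the blue square

(moved 0.8)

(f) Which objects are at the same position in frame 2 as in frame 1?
the red square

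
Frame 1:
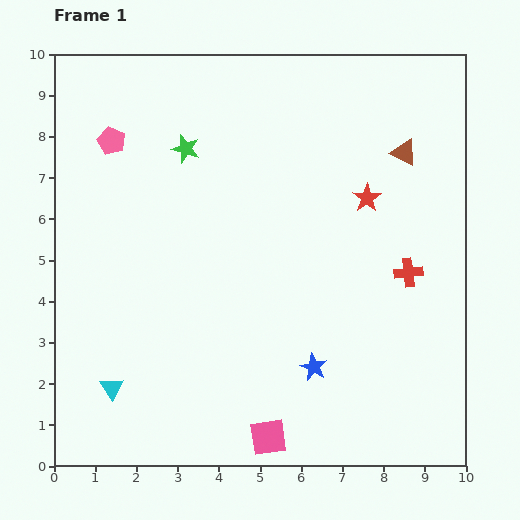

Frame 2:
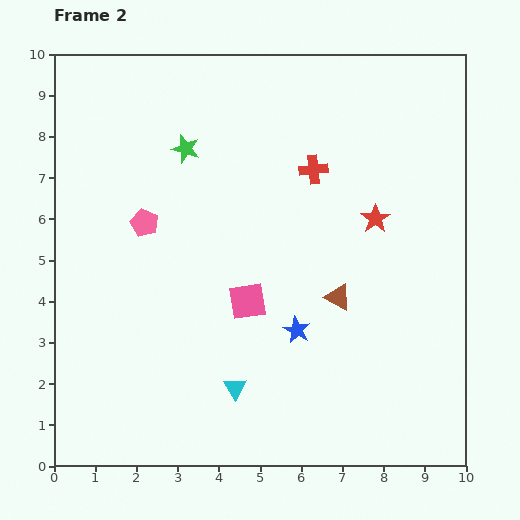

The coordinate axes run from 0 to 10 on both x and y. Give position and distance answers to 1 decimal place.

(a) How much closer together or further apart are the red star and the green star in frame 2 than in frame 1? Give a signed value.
+0.3

Distance in frame 1: 4.6. Distance in frame 2: 4.9.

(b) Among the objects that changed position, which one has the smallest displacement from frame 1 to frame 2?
the red star

(moved 0.5)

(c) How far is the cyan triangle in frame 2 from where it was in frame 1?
3.0

The cyan triangle moved from (1.4, 1.9) to (4.4, 1.9), a distance of √(3.0² + 0.0²) ≈ 3.0.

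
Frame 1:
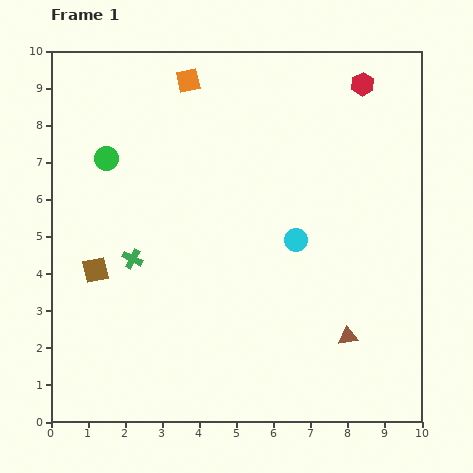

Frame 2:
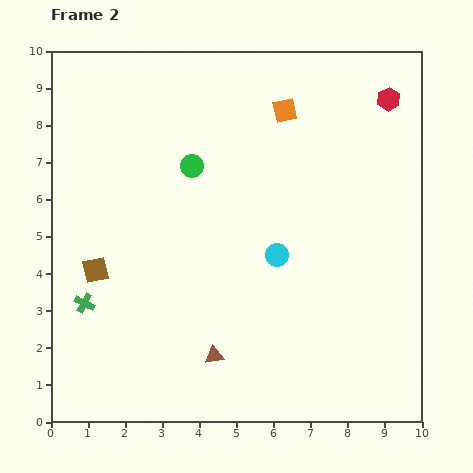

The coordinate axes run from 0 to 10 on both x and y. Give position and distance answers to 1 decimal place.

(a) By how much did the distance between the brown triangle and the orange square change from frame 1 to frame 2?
-1.2

Distance in frame 1: 8.1. Distance in frame 2: 6.9.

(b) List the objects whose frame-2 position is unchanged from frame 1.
the brown square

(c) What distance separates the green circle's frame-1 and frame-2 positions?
2.3

The green circle moved from (1.5, 7.1) to (3.8, 6.9), a distance of √(2.3² + 0.2²) ≈ 2.3.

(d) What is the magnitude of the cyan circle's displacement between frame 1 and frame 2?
0.6

The cyan circle moved from (6.6, 4.9) to (6.1, 4.5), a distance of √(0.5² + 0.4²) ≈ 0.6.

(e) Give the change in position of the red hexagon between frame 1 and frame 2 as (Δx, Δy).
(0.7, -0.4)

The red hexagon was at (8.4, 9.1) in frame 1 and (9.1, 8.7) in frame 2.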